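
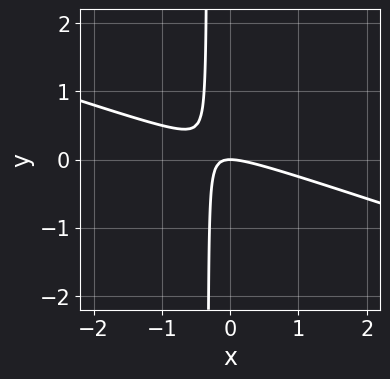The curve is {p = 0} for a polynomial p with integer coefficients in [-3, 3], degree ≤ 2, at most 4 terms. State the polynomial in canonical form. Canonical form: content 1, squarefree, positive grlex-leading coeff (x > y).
First, the degree is 2 — a generic line meets the curve in up to 2 points.
Then, reading off the gridlines: it meets the x-axis at x = 0 (among the integer gridlines); it crosses the y-axis at the gridline y = 0.
Finally, together with the visible shape, these determine p as stated.

x^2 + 3*x*y + y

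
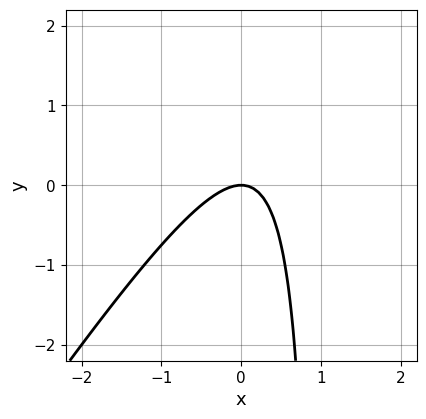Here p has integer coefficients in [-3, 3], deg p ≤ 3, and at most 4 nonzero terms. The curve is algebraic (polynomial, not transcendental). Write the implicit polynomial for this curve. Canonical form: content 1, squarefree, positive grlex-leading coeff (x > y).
(a) deg p = 2.
(b) Observable constraints: one y-axis crossing is at y = 0; it meets the x-axis at x = 0 (among the integer gridlines).
(c) Together with the visible shape, these determine p as stated.

3*x^2 - 2*x*y + 2*y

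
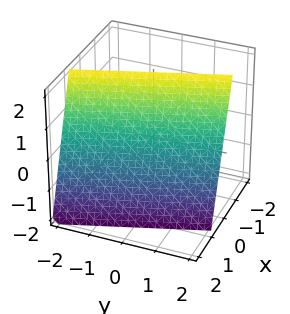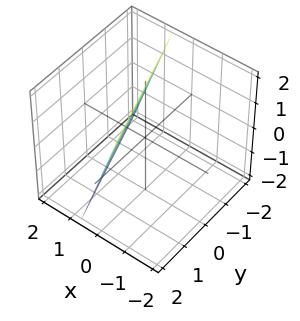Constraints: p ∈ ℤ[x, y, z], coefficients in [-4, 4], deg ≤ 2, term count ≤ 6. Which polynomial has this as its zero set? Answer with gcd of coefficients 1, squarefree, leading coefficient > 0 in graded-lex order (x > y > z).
The degree is 1 — every cross-section is a straight line — this is a plane.
Observable constraints: it meets the z-axis at z = 2 (among the integer gridlines); it crosses the y-axis at the gridline y = 2.
Matching integer coefficients to the picture gives p.

3*x + y + z - 2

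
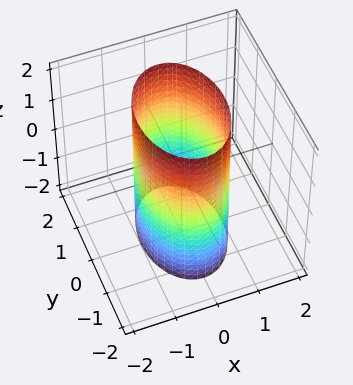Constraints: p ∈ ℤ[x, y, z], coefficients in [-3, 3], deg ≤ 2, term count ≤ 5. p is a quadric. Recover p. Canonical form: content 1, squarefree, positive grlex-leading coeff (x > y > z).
First, degree: a cylinder; a quadric, so deg p = 2.
Then, symmetries: it's symmetric under y → −y, forcing even powers of y; it's symmetric under x → −x, forcing even powers of x; it's symmetric under z → −z, forcing even powers of z.
Next, against the integer gridlines: among the integer gridlines, it crosses the x-axis at x ∈ {-1, 1}; it misses every integer gridline on the z-axis.
Finally, together with the visible shape, these determine p as stated.

2*x^2 + y^2 - 2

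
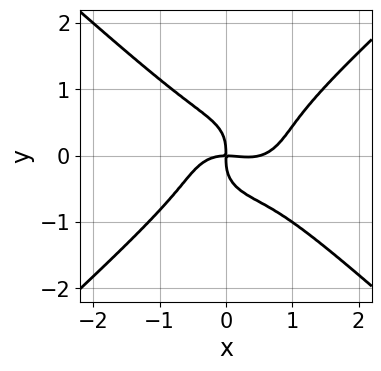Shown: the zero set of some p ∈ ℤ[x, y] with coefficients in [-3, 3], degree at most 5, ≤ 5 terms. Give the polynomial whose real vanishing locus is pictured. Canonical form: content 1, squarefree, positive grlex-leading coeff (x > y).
2*x^4 - 3*y^4 - x^3 - 2*x*y

1. Degree: the shape is more complex than any degree-3 curve, so deg p = 4.
2. Observable constraints: it meets the x-axis at x = 0 (among the integer gridlines); one y-axis crossing is at y = 0.
3. Assembling these constraints gives the stated polynomial.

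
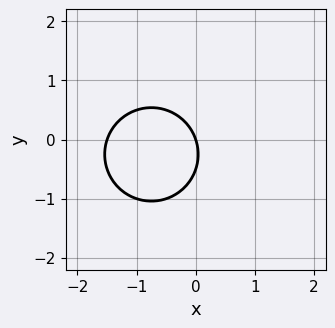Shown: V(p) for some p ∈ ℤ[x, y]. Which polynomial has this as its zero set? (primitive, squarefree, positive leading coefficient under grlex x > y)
2*x^2 + 2*y^2 + 3*x + y

1. The degree is 2 — no degree-1 curve has this shape.
2. Against the integer gridlines: it meets the x-axis at x = 0 (among the integer gridlines); one y-axis crossing is at y = 0.
3. The integer polynomial consistent with all of this is the stated p.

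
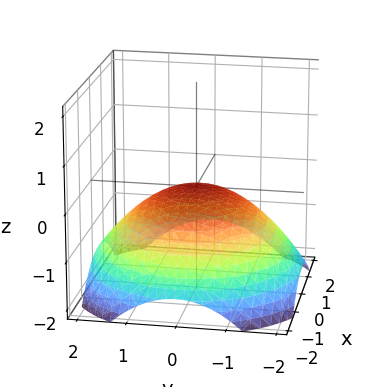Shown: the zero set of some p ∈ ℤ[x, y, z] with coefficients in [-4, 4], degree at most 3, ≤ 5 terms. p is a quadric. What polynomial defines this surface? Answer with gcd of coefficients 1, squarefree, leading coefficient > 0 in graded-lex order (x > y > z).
x^2 + y^2 + 3*z

1. The degree is 2 — a paraboloid; a quadric.
2. Symmetry: the surface is invariant under rotation about z: p = q(x² + y², z).
3. Reading off the gridlines: a circular section at z = -1 has radius between 1 and 2; it crosses the y-axis at the gridline y = 0.
4. Putting this together gives p.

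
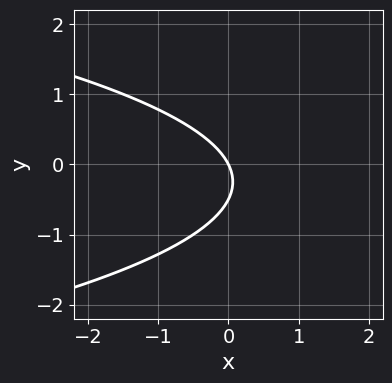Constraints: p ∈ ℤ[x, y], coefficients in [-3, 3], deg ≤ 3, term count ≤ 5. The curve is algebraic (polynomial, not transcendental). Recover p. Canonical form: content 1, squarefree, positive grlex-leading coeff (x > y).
2*y^2 + 2*x + y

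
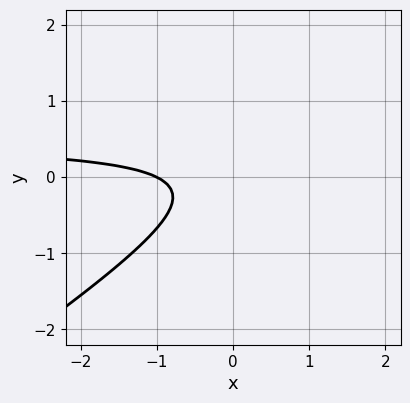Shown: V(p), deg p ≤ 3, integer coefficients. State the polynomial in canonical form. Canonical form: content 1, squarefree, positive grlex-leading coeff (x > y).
Degree: a generic line meets the curve in up to 2 points, so deg p = 2.
Checking where it meets the axes: no y-intercept at any integer in the box; one x-axis crossing is at x = -1.
Assembling these constraints gives the stated polynomial.

2*x*y - 3*y^2 - x - 1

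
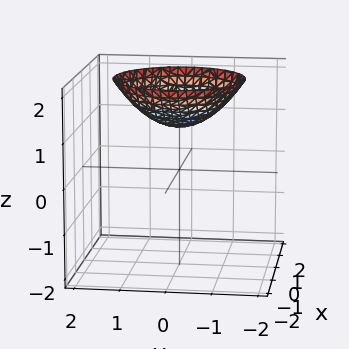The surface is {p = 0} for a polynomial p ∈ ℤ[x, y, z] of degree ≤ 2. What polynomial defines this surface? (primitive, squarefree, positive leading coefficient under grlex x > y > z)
(a) deg p = 2.
(b) Symmetry: the z-axis is an axis of rotation, so x and y enter only as x² + y².
(c) Reading off the gridlines: the surface avoids every integer x-axis point in the box; it meets the z-axis at z = 1 (among the integer gridlines); no y-intercept at any integer in the box; a circular section at z = 2 has radius between 1 and 2.
(d) Fitting integer coefficients to these (and the overall shape) gives p.

x^2 + y^2 - 2*z + 2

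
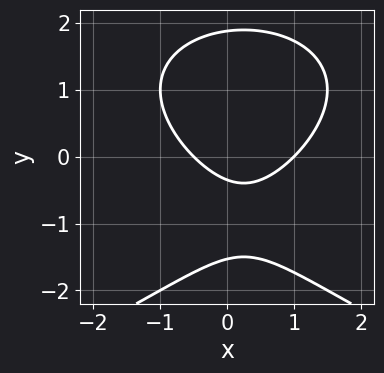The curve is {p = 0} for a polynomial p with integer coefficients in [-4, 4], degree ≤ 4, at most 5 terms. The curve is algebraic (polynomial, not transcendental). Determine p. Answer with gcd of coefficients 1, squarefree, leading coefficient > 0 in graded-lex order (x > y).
y^3 + 2*x^2 - x - 3*y - 1

(a) deg p = 3.
(b) Observable constraints: one x-axis crossing is at x = 1.
(c) Matching integer coefficients to the picture gives p.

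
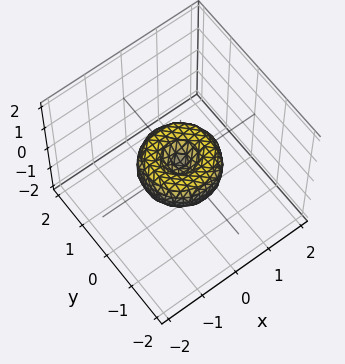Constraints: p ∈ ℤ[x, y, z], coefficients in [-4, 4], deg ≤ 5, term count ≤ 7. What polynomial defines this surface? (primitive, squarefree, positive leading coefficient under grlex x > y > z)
x^4 + 2*x^2*y^2 + y^4 - x^2 - y^2 + z^2

First, degree: the shape is more complex than any degree-3 surface, so deg p = 4.
Then, symmetry: the z-axis is an axis of rotation, so x and y enter only as x² + y².
Then, reading off the gridlines: among the integer gridlines, it crosses the x-axis at x ∈ {-1, 0, 1}; a circular section at z = 0 has radius exactly 1; the y-axis gridline crossings are at y ∈ {-1, 0, 1}.
Finally, matching integer coefficients to the picture gives p.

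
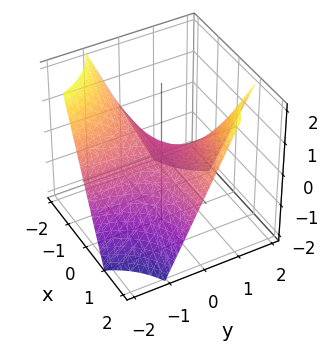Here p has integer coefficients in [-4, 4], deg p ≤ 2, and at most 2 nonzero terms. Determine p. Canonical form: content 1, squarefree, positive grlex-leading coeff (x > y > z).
(a) The degree is 2 — a saddle surface; a quadric.
(b) From the axis intercepts and sections: one z-axis crossing is at z = 0; the visible y-axis segment lies entirely on the surface.
(c) Putting this together gives p. Check: (-1, 0, 0) on the x-axis lies on the surface, and p(-1, 0, 0) = 0. ✓

x*y - z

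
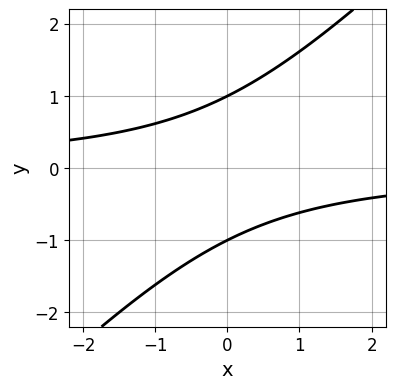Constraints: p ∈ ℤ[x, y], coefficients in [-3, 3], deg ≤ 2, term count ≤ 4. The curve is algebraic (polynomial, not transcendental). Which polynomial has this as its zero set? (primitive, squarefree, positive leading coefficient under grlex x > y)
x*y - y^2 + 1

1. deg p = 2.
2. From the visible intercepts: the y-axis gridline crossings are at y ∈ {-1, 1}; it misses every integer gridline on the x-axis.
3. Putting this together gives p.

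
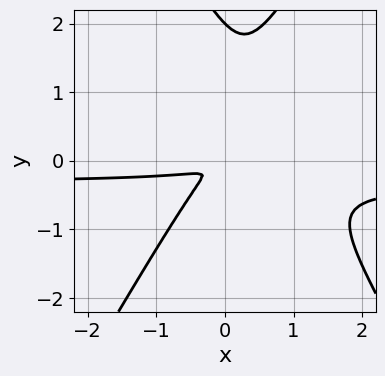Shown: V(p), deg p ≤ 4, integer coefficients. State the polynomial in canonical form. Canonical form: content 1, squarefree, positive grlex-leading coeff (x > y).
(a) Degree: no degree-2 curve has this shape, so deg p = 3.
(b) Observable constraints: it meets the y-axis at y = 2 (among the integer gridlines).
(c) Solving for integer coefficients yields p as stated.

3*x^2*y - y^3 + x^2 - 2*x*y + 2*y^2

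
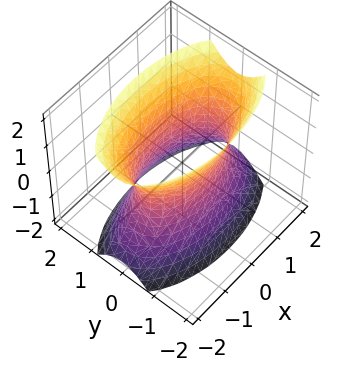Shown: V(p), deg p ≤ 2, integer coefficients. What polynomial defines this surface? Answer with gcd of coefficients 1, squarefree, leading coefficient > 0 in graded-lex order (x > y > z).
x^2 + 3*y^2 - z^2 - 2

1. deg p = 2. An hourglass — one-sheet hyperboloid; a quadric.
2. Symmetries: it's symmetric under x → −x, forcing even powers of x; it's symmetric under y → −y, forcing even powers of y; it's symmetric under z → −z, forcing even powers of z.
3. Against the integer gridlines: the surface avoids every integer z-axis point in the box.
4. Assembling these constraints gives the stated polynomial.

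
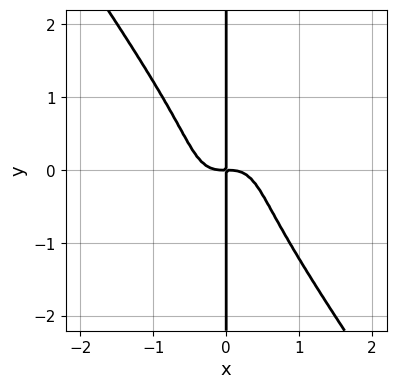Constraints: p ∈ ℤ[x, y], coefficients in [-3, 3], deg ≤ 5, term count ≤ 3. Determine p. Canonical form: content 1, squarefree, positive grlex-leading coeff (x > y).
3*x^4 + x*y^3 + x*y

(a) deg p = 4.
(b) Reading off the gridlines: every point of the y-axis in the box is on the curve.
(c) Fitting integer coefficients to these (and the overall shape) gives p.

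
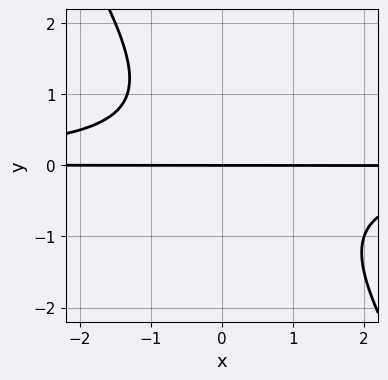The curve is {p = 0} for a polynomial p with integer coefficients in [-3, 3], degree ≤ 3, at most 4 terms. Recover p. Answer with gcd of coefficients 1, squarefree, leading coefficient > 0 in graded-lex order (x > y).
1. The degree is 3 — a generic line meets the curve in up to 3 points.
2. Against the integer gridlines: the visible x-axis segment lies entirely on the curve; it crosses the y-axis at the gridline y = 0.
3. The integer polynomial consistent with all of this is the stated p.

3*x*y^2 + 2*y^3 - y^2 + 3*y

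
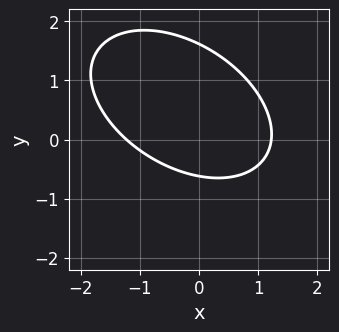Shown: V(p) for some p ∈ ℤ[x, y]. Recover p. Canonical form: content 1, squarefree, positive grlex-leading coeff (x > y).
2*x^2 + 2*x*y + 3*y^2 - 3*y - 3

The degree is 2 — a generic line meets the curve in up to 2 points.
The integer polynomial consistent with all of this is the stated p.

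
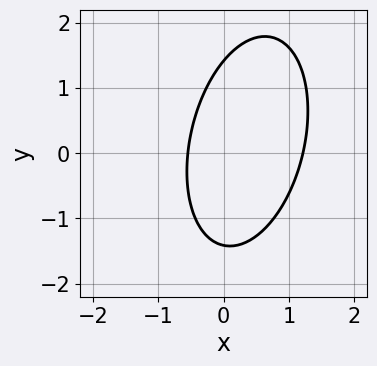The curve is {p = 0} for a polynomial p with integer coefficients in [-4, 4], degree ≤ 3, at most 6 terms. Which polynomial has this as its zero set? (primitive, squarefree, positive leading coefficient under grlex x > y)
First, degree: a generic line meets the curve in up to 2 points, so deg p = 2.
Finally, putting this together gives p.

3*x^2 - x*y + y^2 - 2*x - 2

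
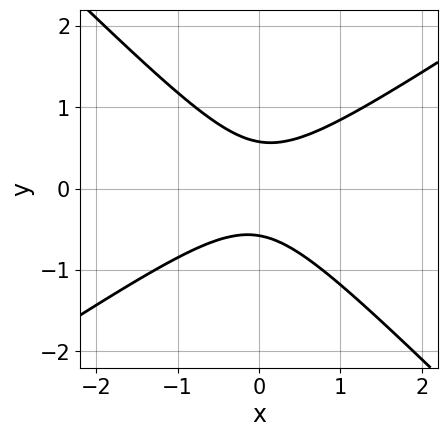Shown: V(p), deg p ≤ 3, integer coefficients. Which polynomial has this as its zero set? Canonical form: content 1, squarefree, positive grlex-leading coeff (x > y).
Degree: the shape is more complex than any degree-1 curve, so deg p = 2.
Checking where it meets the axes: the curve avoids every integer x-axis point in the box.
Together with the visible shape, these determine p as stated.

2*x^2 - x*y - 3*y^2 + 1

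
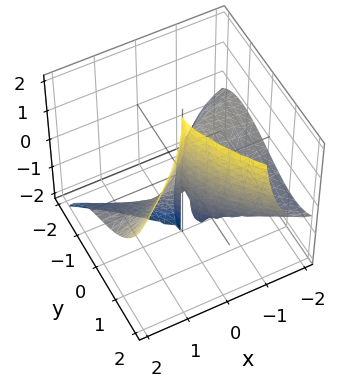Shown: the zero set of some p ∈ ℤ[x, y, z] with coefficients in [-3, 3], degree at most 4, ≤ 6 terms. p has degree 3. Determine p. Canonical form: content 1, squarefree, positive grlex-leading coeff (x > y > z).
Degree: a generic line meets the surface in up to 3 points, so deg p = 3.
Reading off the gridlines: the visible z-axis segment lies entirely on the surface; it crosses the y-axis at the gridline y = 0; it crosses the x-axis at the gridline x = 0.
Matching integer coefficients to the picture gives p.

2*x^2*z - y^3 + x^2 - 2*x*y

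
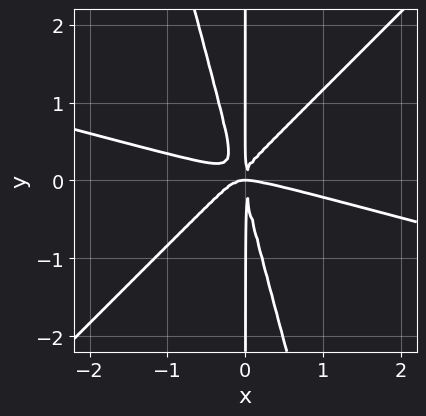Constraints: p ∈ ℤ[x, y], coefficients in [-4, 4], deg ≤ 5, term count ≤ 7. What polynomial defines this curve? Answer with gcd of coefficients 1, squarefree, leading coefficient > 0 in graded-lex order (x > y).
x^4 + 3*x^3*y - 3*x^2*y^2 - x*y^3 + x^2*y

deg p = 4. The shape is more complex than any degree-3 curve.
Observable constraints: every point of the y-axis in the box is on the curve.
Assembling these constraints gives the stated polynomial.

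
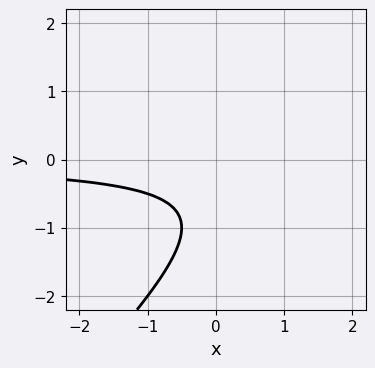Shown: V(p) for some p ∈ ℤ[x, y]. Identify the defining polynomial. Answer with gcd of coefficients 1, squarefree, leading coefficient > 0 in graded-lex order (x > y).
2*x*y - 2*y^2 - 3*y - 2

1. deg p = 2. The shape is more complex than any degree-1 curve.
2. Reading off the gridlines: it misses every integer gridline on the x-axis; no y-intercept at any integer in the box.
3. Putting this together gives p.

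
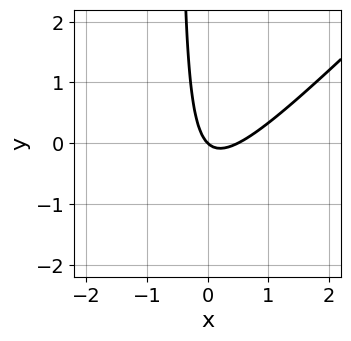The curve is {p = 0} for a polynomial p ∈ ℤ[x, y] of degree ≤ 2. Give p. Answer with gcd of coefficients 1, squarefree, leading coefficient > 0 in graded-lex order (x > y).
2*x^2 - 2*x*y - x - y

First, the degree is 2 — a generic line meets the curve in up to 2 points.
Next, against the integer gridlines: it meets the y-axis at y = 0 (among the integer gridlines); one x-axis crossing is at x = 0.
Finally, putting this together gives p.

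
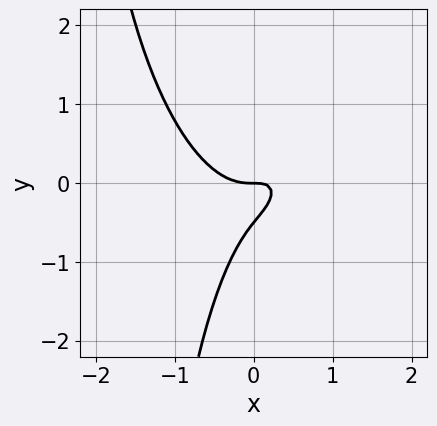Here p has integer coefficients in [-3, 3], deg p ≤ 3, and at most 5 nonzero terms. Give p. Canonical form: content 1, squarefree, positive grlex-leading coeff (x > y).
1. Degree: no degree-2 curve has this shape, so deg p = 3.
2. From the axis intercepts and sections: it meets the x-axis at x = 0 (among the integer gridlines); one y-axis crossing is at y = 0.
3. Fitting integer coefficients to these (and the overall shape) gives p.

3*x^3 + x*y^2 - 2*x*y + 2*y^2 + y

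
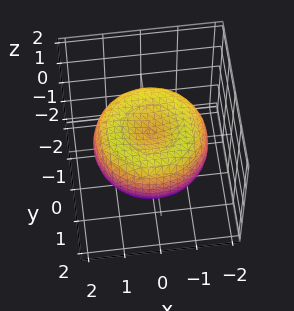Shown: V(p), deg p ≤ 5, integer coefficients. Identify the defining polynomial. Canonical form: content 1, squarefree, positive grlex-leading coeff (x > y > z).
x^4 + 2*x^2*y^2 + y^4 - 2*x^2 - 2*y^2 + 3*z^2 - 1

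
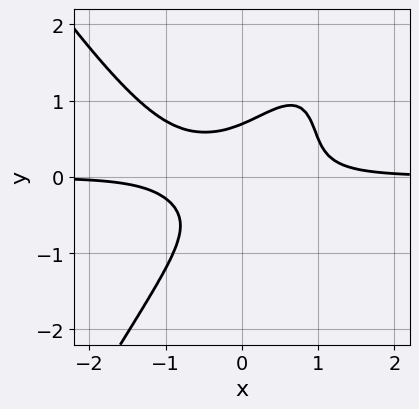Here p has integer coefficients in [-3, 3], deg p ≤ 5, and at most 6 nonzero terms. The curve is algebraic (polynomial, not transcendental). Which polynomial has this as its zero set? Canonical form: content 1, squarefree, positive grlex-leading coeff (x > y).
3*x^3*y - x*y^3 - 3*x*y^2 + 3*y^3 - 1

1. The degree is 4 — the shape is more complex than any degree-3 curve.
2. Checking where it meets the axes: the curve avoids every integer x-axis point in the box.
3. These observations pin down the coefficients.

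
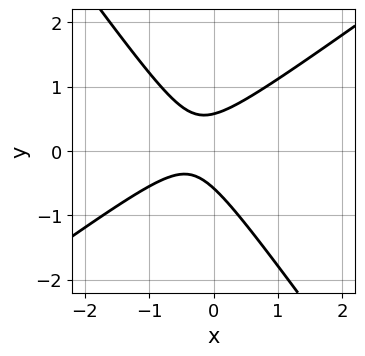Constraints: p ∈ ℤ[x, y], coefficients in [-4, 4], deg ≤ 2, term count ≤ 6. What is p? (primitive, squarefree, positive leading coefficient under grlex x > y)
First, the degree is 2 — no degree-1 curve has this shape.
Next, checking where it meets the axes: it misses every integer gridline on the x-axis.
Finally, together with the visible shape, these determine p as stated.

3*x^2 - 2*x*y - 3*y^2 + 2*x + 1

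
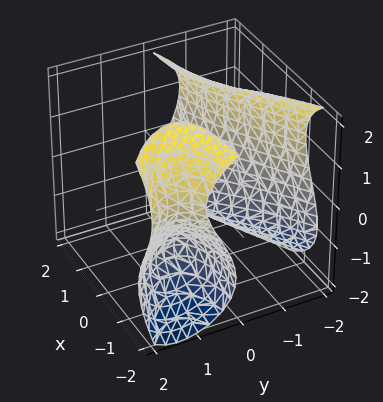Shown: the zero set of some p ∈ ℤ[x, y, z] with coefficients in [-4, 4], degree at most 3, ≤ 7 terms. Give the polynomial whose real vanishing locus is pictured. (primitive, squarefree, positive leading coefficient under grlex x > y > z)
I count 2 distinct pieces. Treating them together as one polynomial.
deg p = 3. No degree-2 surface has this shape.
From the axis intercepts and sections: no x-intercept at any integer in the box; the surface avoids every integer z-axis point in the box.
These observations pin down the coefficients.

y^3 - z^3 + 3*x*y + 3*z + 3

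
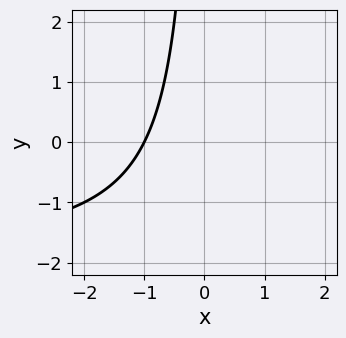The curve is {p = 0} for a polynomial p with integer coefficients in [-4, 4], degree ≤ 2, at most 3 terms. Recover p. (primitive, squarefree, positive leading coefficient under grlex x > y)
x*y + 2*x + 2

First, deg p = 2.
Next, checking where it meets the axes: no y-intercept at any integer in the box; one x-axis crossing is at x = -1.
Finally, together with the visible shape, these determine p as stated.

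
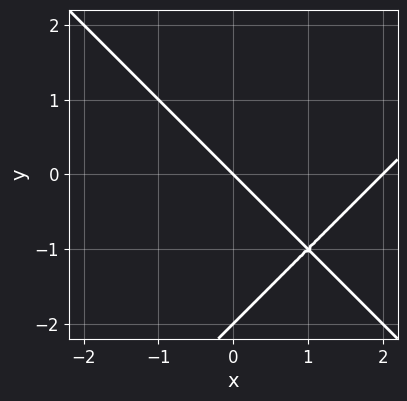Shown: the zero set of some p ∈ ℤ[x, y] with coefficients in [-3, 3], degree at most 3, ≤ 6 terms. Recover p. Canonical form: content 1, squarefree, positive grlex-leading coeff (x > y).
1. deg p = 2. A generic line meets the curve in up to 2 points.
2. Observable constraints: among the integer gridlines, it crosses the x-axis at x ∈ {0, 2}; the y-axis gridline crossings are at y ∈ {-2, 0}.
3. Matching integer coefficients to the picture gives p.

x^2 - y^2 - 2*x - 2*y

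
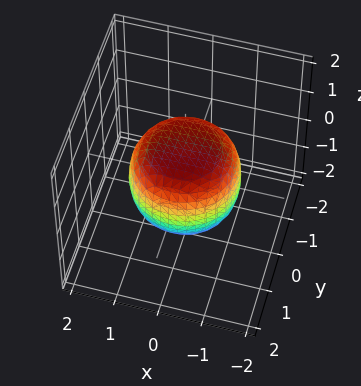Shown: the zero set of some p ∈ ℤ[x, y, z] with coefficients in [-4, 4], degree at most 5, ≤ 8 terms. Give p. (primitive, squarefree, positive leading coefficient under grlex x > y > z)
The degree is 4 — no degree-3 surface has this shape.
Symmetry: the surface is invariant under rotation about z: p = q(x² + y², z).
Reading off the gridlines: among the integer gridlines, it crosses the z-axis at z ∈ {-1, 1}; a circular section at z = -1 has radius between 0 and 1.
Together with the visible shape, these determine p as stated.

2*x^4 + 4*x^2*y^2 + 2*y^4 - x^2 - y^2 + 3*z^2 - 3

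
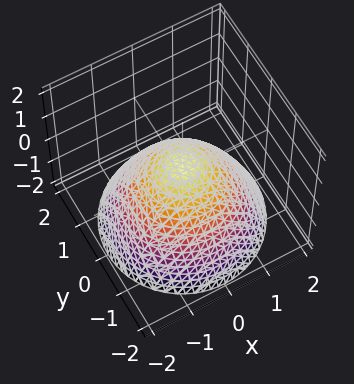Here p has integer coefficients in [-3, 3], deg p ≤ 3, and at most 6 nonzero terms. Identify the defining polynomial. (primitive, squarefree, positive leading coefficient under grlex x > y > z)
2*x^2 + 2*y^2 + 3*z - 1

deg p = 2.
By symmetry, the surface is invariant under rotation about z: p = q(x² + y², z).
Reading off the gridlines: a circular section at z = -1 has radius between 1 and 2.
Matching integer coefficients to the picture gives p.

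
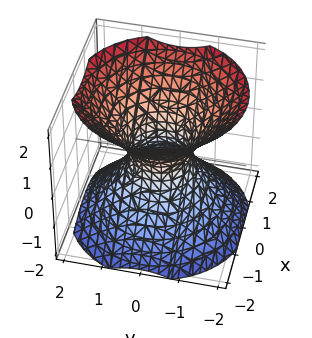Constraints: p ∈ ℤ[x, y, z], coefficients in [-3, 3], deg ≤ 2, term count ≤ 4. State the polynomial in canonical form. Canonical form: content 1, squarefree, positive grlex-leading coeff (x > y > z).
1. The degree is 2 — an hourglass — one-sheet hyperboloid; a quadric.
2. Symmetries: it's symmetric under z → −z, forcing even powers of z; the surface is invariant under rotation about z: p = q(x² + y², z).
3. From the visible intercepts: a circular section at z = 1 has radius between 1 and 2; it misses every integer gridline on the z-axis.
4. Putting this together gives p.

3*x^2 + 3*y^2 - 3*z^2 - 2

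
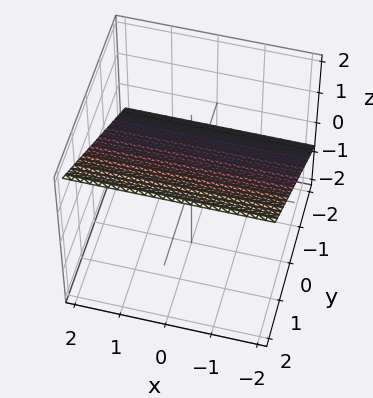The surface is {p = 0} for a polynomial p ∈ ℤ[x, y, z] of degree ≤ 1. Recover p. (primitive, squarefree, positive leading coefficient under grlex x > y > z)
2*y - 3*z + 2

(a) deg p = 1.
(b) Observable constraints: it meets the y-axis at y = -1 (among the integer gridlines); the surface avoids every integer x-axis point in the box.
(c) Assembling these constraints gives the stated polynomial.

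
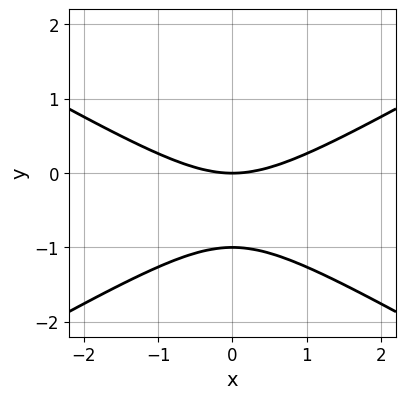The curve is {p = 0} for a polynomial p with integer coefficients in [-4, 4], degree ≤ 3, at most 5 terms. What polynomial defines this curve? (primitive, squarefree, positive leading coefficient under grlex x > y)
x^2 - 3*y^2 - 3*y

(a) Degree: no degree-1 curve has this shape, so deg p = 2.
(b) Symmetries: the x ↦ −x reflection is a symmetry, so x appears only in even powers.
(c) Checking where it meets the axes: it crosses the x-axis at the gridline x = 0; among the integer gridlines, it crosses the y-axis at y ∈ {-1, 0}.
(d) These observations pin down the coefficients.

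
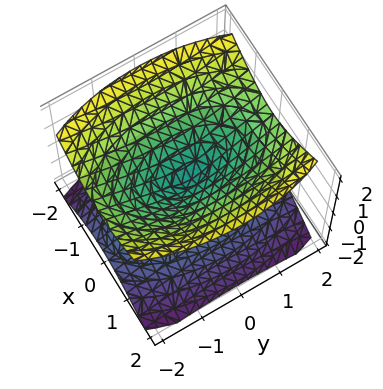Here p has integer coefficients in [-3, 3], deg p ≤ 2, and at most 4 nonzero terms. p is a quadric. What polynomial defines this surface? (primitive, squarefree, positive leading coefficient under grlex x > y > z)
3*x^2 + y^2 - 3*z^2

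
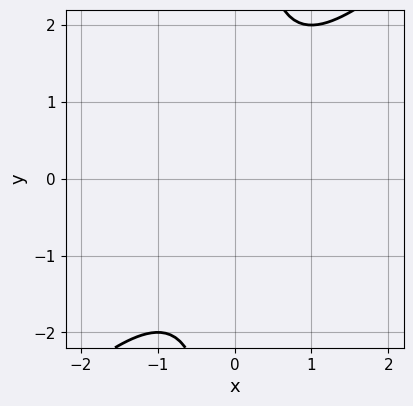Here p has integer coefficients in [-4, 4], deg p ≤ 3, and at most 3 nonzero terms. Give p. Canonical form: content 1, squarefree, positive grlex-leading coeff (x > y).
(a) The degree is 2 — no degree-1 curve has this shape.
(b) Against the integer gridlines: no x-intercept at any integer in the box; the curve avoids every integer y-axis point in the box.
(c) Together with the visible shape, these determine p as stated.

x^2 - x*y + 1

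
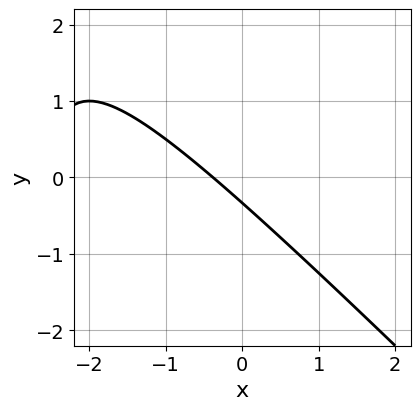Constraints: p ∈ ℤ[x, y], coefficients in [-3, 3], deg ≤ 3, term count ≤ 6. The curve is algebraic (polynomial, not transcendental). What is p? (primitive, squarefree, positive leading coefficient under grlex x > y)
x^2 + x*y + 3*x + 3*y + 1

1. The degree is 2 — the shape is more complex than any degree-1 curve.
2. Solving for integer coefficients yields p as stated.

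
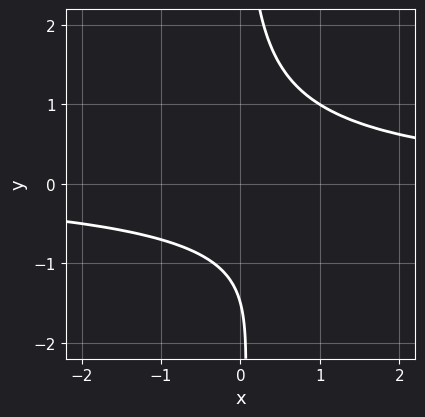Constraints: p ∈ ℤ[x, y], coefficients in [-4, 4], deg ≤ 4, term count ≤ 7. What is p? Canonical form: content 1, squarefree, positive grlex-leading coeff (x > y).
2*x*y^3 + x*y^2 + 2*x*y - 2*y - 3

1. Degree: the shape is more complex than any degree-3 curve, so deg p = 4.
2. From the axis intercepts and sections: no x-intercept at any integer in the box.
3. Together with the visible shape, these determine p as stated.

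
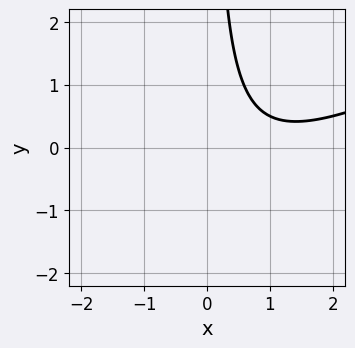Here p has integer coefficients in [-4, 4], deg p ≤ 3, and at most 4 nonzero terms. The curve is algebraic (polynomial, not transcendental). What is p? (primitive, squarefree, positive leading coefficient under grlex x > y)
First, degree: no degree-1 curve has this shape, so deg p = 2.
Then, from the visible intercepts: no x-intercept at any integer in the box; no y-intercept at any integer in the box.
Finally, assembling these constraints gives the stated polynomial.

x^2 - 2*x*y - 2*x + 2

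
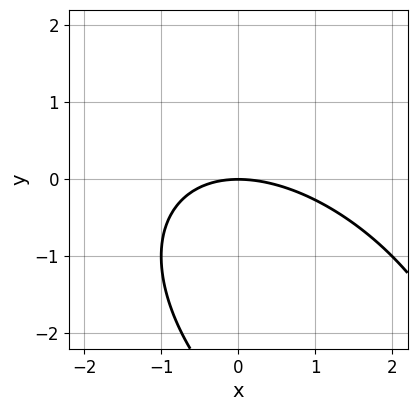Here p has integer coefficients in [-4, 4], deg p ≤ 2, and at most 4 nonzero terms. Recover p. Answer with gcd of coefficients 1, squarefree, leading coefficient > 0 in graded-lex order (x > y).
1. Degree: a generic line meets the curve in up to 2 points, so deg p = 2.
2. Against the integer gridlines: it meets the y-axis at y = 0 (among the integer gridlines); it crosses the x-axis at the gridline x = 0.
3. Together with the visible shape, these determine p as stated.

x^2 + x*y + y^2 + 3*y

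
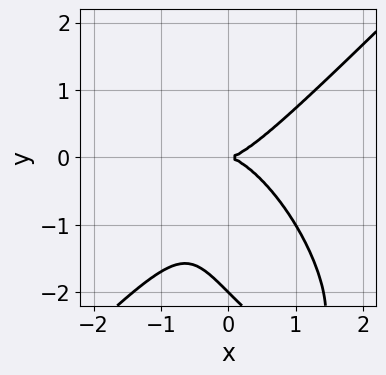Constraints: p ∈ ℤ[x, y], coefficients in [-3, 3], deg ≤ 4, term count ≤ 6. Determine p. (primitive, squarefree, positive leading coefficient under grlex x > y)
2*x^3 - x*y^2 - y^3 - 2*y^2

1. Degree: the shape is more complex than any degree-2 curve, so deg p = 3.
2. Observable constraints: among the integer gridlines, it crosses the y-axis at y ∈ {-2, 0}; it crosses the x-axis at the gridline x = 0.
3. Assembling these constraints gives the stated polynomial.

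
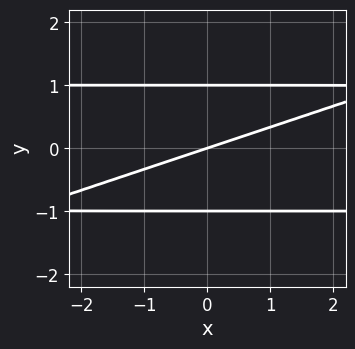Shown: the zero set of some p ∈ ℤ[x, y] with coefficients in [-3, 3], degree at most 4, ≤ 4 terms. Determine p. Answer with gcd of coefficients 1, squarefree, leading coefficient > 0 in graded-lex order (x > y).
(a) deg p = 3.
(b) Against the integer gridlines: it meets the x-axis at x = 0 (among the integer gridlines); the y-axis gridline crossings are at y ∈ {-1, 0, 1}.
(c) Putting this together gives p.

x*y^2 - 3*y^3 - x + 3*y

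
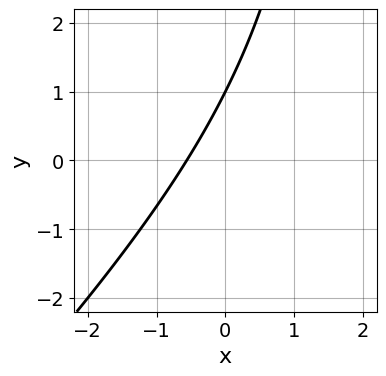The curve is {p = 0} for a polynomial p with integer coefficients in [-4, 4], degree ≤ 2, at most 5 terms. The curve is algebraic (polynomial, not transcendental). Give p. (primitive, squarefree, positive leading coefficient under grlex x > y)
x^2 - x*y - 3*x + 2*y - 2

First, degree: a generic line meets the curve in up to 2 points, so deg p = 2.
Next, against the integer gridlines: it crosses the y-axis at the gridline y = 1.
Finally, together with the visible shape, these determine p as stated.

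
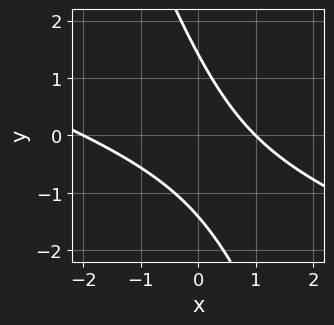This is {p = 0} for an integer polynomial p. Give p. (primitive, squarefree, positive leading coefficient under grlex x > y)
x^2 + 3*x*y + y^2 + x - 2

The degree is 2 — a generic line meets the curve in up to 2 points.
Reading off the gridlines: among the integer gridlines, it crosses the x-axis at x ∈ {-2, 1}.
Fitting integer coefficients to these (and the overall shape) gives p.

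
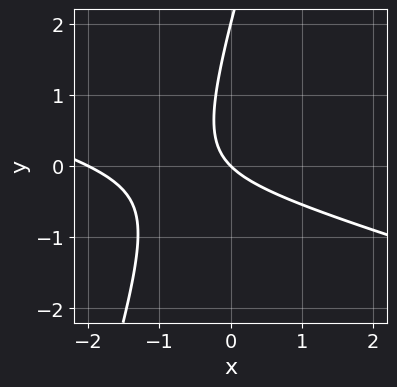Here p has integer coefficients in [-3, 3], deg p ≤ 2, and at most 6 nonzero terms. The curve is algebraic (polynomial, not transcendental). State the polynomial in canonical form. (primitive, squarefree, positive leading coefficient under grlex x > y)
The degree is 2 — a generic line meets the curve in up to 2 points.
From the axis intercepts and sections: among the integer gridlines, it crosses the x-axis at x ∈ {-2, 0}; the y-axis gridline crossings are at y ∈ {0, 2}.
Assembling these constraints gives the stated polynomial.

x^2 + 3*x*y - y^2 + 2*x + 2*y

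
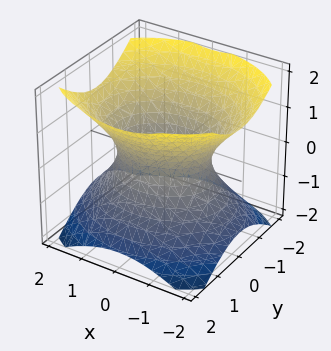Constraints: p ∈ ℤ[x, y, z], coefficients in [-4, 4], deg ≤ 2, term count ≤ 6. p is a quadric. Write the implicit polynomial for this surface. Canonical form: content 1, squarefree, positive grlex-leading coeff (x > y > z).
2*x^2 + 3*y^2 - 3*z^2 - 3

First, degree: an hourglass — one-sheet hyperboloid; a quadric, so deg p = 2.
Next, symmetries: it's symmetric under y → −y, forcing even powers of y; the x ↦ −x reflection is a symmetry, so x appears only in even powers; mirror symmetry z ↦ −z ⇒ only even powers of z.
Then, observable constraints: the y-axis gridline crossings are at y ∈ {-1, 1}; no z-intercept at any integer in the box.
Finally, these observations pin down the coefficients.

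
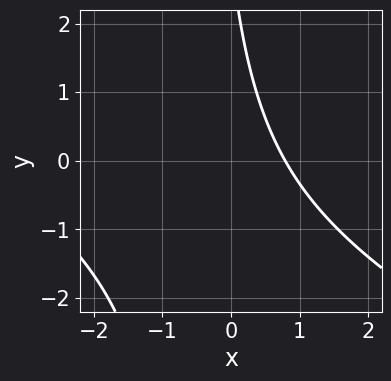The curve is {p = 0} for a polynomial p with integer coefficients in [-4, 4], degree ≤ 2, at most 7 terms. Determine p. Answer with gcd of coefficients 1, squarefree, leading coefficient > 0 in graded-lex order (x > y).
x^2 + 2*x*y + 3*x + y - 3

The degree is 2 — the shape is more complex than any degree-1 curve.
From the visible intercepts: the curve avoids every integer y-axis point in the box.
Matching integer coefficients to the picture gives p.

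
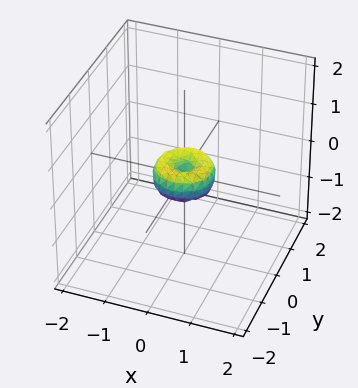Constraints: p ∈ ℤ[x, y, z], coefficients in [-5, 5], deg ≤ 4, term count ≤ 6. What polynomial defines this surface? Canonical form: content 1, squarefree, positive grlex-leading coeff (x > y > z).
1. The degree is 4 — a generic line meets the surface in up to 4 points.
2. Symmetry: every cross-section ⟂ z is a circle, so x, y appear only via x² + y².
3. From the axis intercepts and sections: one y-axis crossing is at y = 0; a circular section at z = 0 has radius between 0 and 1; it crosses the x-axis at the gridline x = 0.
4. Putting this together gives p.

2*x^4 + 4*x^2*y^2 + 2*y^4 - x^2 - y^2 + z^2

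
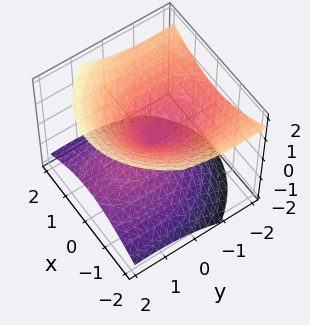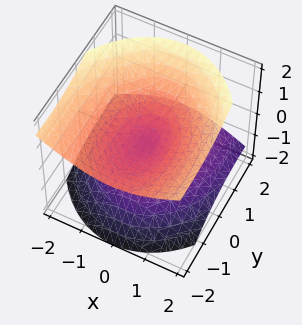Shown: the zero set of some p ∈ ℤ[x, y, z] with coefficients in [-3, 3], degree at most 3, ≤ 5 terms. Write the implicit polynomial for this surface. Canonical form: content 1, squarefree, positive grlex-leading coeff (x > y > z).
The picture has 2 separate pieces. They look like related sheets of one shape, so recover p as a whole.
deg p = 2. The shape is more complex than any degree-1 surface.
Reading off the gridlines: it meets the y-axis at y = 0 (among the integer gridlines); it meets the z-axis at z = 0 (among the integer gridlines).
Assembling these constraints gives the stated polynomial.

2*x^2 + y^2 + 2*y*z - 3*z^2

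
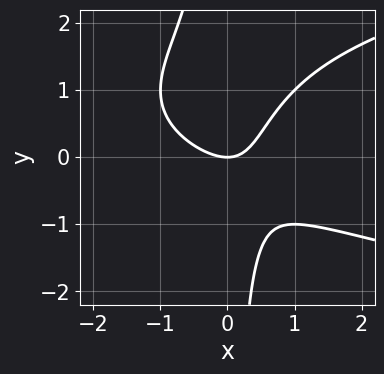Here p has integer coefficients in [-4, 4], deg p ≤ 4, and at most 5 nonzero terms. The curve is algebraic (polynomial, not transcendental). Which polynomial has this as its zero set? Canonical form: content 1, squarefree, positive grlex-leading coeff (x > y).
x*y^2 - x^2 - x*y + y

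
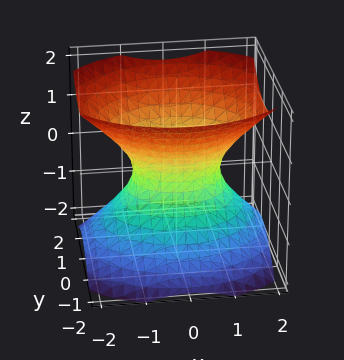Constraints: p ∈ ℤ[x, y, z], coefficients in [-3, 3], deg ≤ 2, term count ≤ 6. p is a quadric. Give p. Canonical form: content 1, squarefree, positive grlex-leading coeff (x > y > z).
2*x^2 + 3*y^2 - 3*z^2 - 2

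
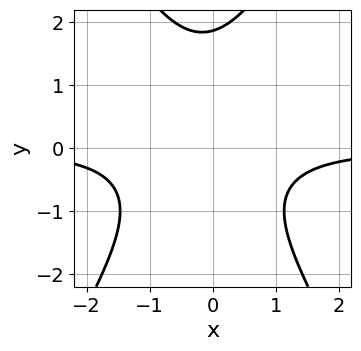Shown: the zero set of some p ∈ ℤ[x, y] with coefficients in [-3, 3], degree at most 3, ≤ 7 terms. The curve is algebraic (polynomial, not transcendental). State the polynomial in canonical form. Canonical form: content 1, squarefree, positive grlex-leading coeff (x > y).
3*x^2*y - y^3 + x*y + y^2 + 3

First, deg p = 3.
Next, against the integer gridlines: it misses every integer gridline on the x-axis.
Finally, putting this together gives p.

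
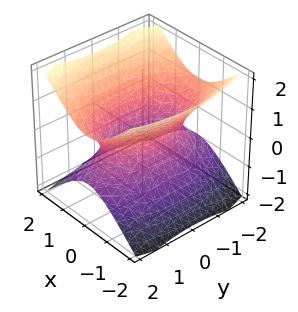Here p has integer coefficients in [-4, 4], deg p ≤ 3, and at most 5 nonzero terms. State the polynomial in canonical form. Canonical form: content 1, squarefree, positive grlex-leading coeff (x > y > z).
First, degree: one connected sheet with a waist; a quadric, so deg p = 2.
Then, symmetries: the z ↦ −z reflection is a symmetry, so z appears only in even powers; the y ↦ −y reflection is a symmetry, so y appears only in even powers; mirror symmetry x ↦ −x ⇒ only even powers of x.
Next, observable constraints: no z-intercept at any integer in the box.
Finally, the integer polynomial consistent with all of this is the stated p.

3*x^2 + y^2 - 3*z^2 - 2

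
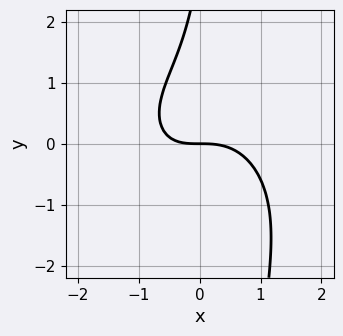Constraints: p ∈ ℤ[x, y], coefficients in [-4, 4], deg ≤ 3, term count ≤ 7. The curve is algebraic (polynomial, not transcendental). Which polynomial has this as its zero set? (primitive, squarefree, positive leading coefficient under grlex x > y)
(a) Degree: no degree-2 curve has this shape, so deg p = 3.
(b) Observable constraints: it crosses the x-axis at the gridline x = 0; one y-axis crossing is at y = 0.
(c) The integer polynomial consistent with all of this is the stated p.

2*x^3 + 2*x*y^2 + x*y - y^2 + 3*y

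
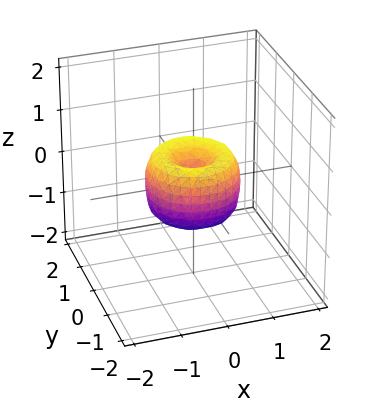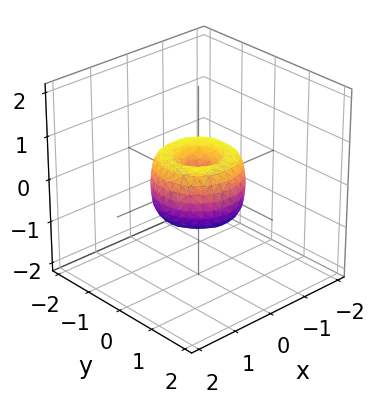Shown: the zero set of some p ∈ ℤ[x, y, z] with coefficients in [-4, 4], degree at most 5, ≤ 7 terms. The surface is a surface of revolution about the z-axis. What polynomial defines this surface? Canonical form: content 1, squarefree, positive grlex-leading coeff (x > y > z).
2*x^4 + 4*x^2*y^2 + 2*y^4 - 2*x^2 - 2*y^2 + z^2

(a) Degree: no degree-3 surface has this shape, so deg p = 4.
(b) Symmetries: the z-axis is an axis of rotation, so x and y enter only as x² + y².
(c) Reading off the gridlines: the x-axis gridline crossings are at x ∈ {-1, 0, 1}; it crosses the z-axis at the gridline z = 0.
(d) Putting this together gives p.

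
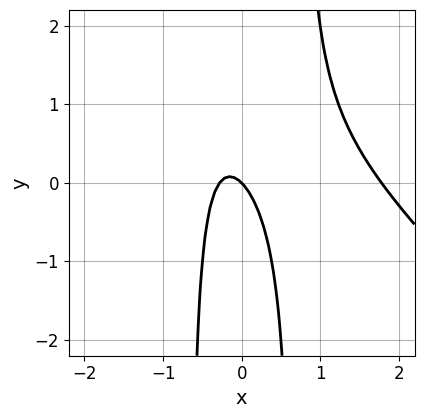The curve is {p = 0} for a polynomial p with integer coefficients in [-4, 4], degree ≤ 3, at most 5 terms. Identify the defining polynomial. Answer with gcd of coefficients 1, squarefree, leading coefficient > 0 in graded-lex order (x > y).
2*x^3 + 2*x^2*y - 3*x^2 - x - y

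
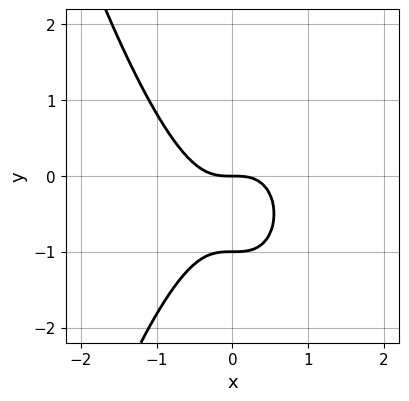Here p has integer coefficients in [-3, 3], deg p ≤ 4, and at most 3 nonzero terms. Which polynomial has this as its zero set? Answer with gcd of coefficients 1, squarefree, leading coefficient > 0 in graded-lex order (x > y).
3*x^3 + 2*y^2 + 2*y

Degree: the shape is more complex than any degree-2 curve, so deg p = 3.
From the axis intercepts and sections: among the integer gridlines, it crosses the y-axis at y ∈ {-1, 0}; it crosses the x-axis at the gridline x = 0.
The integer polynomial consistent with all of this is the stated p.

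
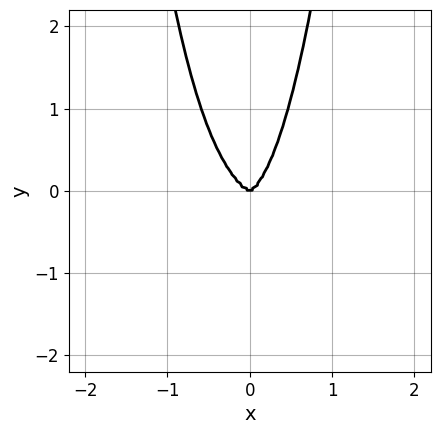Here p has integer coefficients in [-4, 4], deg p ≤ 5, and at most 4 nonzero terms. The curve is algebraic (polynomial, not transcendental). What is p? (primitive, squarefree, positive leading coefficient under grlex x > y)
3*x^4 + 2*x^3*y + 3*x^2*y^2 - y^3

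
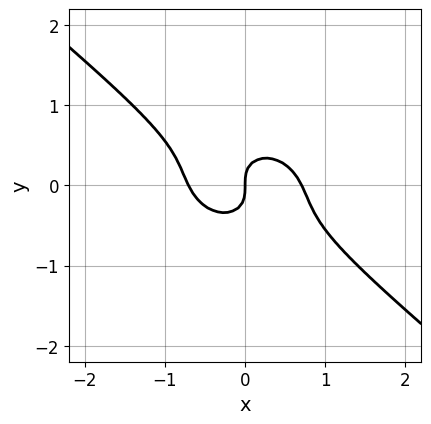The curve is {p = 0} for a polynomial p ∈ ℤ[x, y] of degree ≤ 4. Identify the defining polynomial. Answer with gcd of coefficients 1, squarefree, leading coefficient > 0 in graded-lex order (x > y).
(a) deg p = 3. A generic line meets the curve in up to 3 points.
(b) Against the integer gridlines: one y-axis crossing is at y = 0; it crosses the x-axis at the gridline x = 0.
(c) These observations pin down the coefficients.

2*x^3 + 2*x^2*y + 2*x*y^2 + 3*y^3 - x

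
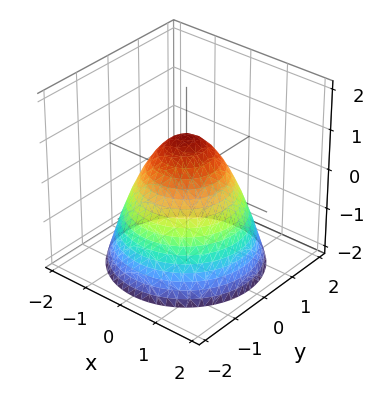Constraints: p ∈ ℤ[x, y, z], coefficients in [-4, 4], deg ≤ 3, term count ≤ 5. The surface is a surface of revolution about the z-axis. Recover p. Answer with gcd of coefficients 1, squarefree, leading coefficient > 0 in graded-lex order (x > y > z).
First, degree: no degree-1 surface has this shape, so deg p = 2.
Next, symmetries: rotational symmetry about the z-axis ⇒ p depends on x, y only through x² + y².
Then, from the visible intercepts: one z-axis crossing is at z = 1; a circular section at z = 0 has radius exactly 1.
Finally, solving for integer coefficients yields p as stated. Check: (0, -1, 0) on the y-axis lies on the surface, and p(0, -1, 0) = 0. ✓

x^2 + y^2 + z - 1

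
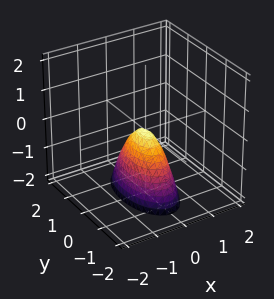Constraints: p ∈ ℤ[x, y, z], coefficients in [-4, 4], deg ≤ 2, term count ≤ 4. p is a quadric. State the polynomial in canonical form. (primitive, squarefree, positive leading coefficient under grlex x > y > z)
3*x^2 + y^2 + z

deg p = 2.
Symmetries: mirror symmetry x ↦ −x ⇒ only even powers of x; the y ↦ −y reflection is a symmetry, so y appears only in even powers.
Reading off the gridlines: one z-axis crossing is at z = 0; it meets the y-axis at y = 0 (among the integer gridlines).
Fitting integer coefficients to these (and the overall shape) gives p.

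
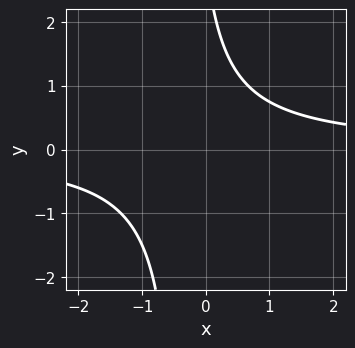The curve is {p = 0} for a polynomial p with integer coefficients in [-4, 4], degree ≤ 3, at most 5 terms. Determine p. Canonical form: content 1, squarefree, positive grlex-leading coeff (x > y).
3*x*y + y - 3

(a) Degree: the shape is more complex than any degree-1 curve, so deg p = 2.
(b) Checking where it meets the axes: no y-intercept at any integer in the box; the curve avoids every integer x-axis point in the box.
(c) These observations pin down the coefficients.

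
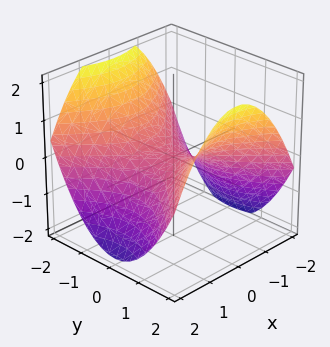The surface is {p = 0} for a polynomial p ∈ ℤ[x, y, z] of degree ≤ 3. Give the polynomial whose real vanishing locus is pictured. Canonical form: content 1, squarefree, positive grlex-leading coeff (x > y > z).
x^2 - y^2 + 2*z

(a) deg p = 2.
(b) Symmetries: the x ↦ −x reflection is a symmetry, so x appears only in even powers; it's symmetric under y → −y, forcing even powers of y.
(c) From the axis intercepts and sections: it crosses the y-axis at the gridline y = 0; one z-axis crossing is at z = 0; one x-axis crossing is at x = 0.
(d) The integer polynomial consistent with all of this is the stated p.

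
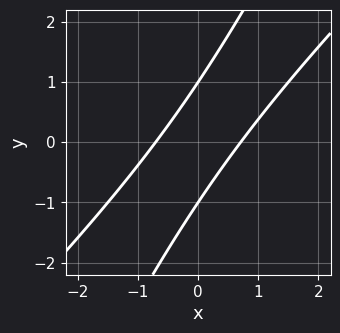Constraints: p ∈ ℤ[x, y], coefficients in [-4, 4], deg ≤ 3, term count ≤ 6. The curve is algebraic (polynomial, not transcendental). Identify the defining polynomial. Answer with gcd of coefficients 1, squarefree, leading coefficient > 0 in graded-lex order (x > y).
2*x^2 - 3*x*y + y^2 - 1

(a) Degree: the shape is more complex than any degree-1 curve, so deg p = 2.
(b) Reading off the gridlines: among the integer gridlines, it crosses the y-axis at y ∈ {-1, 1}.
(c) Putting this together gives p.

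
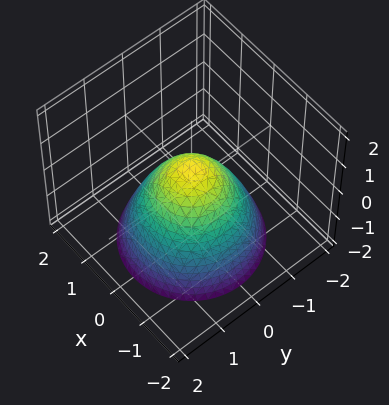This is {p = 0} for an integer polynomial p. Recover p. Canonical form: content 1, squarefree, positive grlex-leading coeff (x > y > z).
2*x^2 + 2*y^2 + 2*z - 1

1. The degree is 2 — a generic line meets the surface in up to 2 points.
2. Symmetries: rotational symmetry about the z-axis ⇒ p depends on x, y only through x² + y².
3. Observable constraints: a circular section at z = -2 has radius between 1 and 2.
4. Together with the visible shape, these determine p as stated.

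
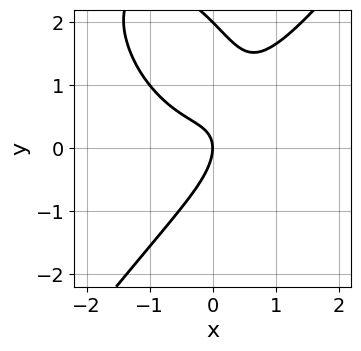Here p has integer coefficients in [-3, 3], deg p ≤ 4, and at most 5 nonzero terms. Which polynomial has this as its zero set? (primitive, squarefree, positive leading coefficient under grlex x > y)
Degree: no degree-2 curve has this shape, so deg p = 3.
Against the integer gridlines: it meets the x-axis at x = 0 (among the integer gridlines); the y-axis gridline crossings are at y ∈ {0, 2}.
Putting this together gives p.

2*x^3 - y^3 - 3*x*y + 2*y^2 + 2*x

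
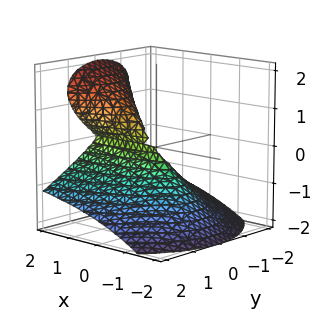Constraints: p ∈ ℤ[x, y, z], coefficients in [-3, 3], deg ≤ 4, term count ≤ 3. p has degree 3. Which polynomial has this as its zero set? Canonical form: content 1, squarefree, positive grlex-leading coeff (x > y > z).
(a) Degree: the shape is more complex than any degree-2 surface, so deg p = 3.
(b) From the visible intercepts: every point of the x-axis in the box is on the surface; one y-axis crossing is at y = 0; one z-axis crossing is at z = 0.
(c) Assembling these constraints gives the stated polynomial.

x*z^2 - z^3 - y^2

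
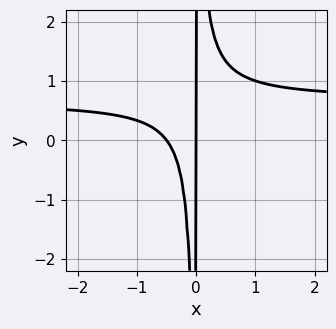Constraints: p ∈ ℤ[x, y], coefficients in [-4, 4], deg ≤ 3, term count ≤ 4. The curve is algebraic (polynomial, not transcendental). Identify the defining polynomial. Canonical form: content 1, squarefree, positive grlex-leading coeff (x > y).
First, the degree is 3 — the shape is more complex than any degree-2 curve.
Next, checking where it meets the axes: one x-axis crossing is at x = 0; every point of the y-axis in the box is on the curve.
Finally, these observations pin down the coefficients.

3*x^2*y - 2*x^2 - x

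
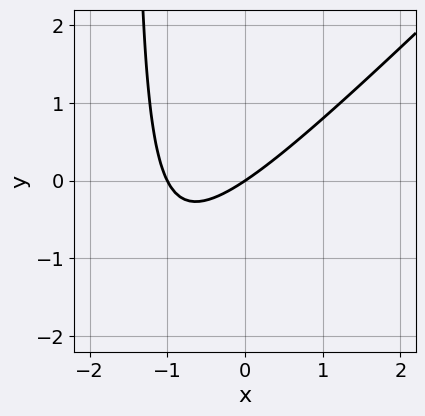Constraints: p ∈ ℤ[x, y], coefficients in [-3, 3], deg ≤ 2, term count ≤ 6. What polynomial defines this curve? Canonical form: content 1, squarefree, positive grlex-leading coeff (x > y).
2*x^2 - 2*x*y + 2*x - 3*y

First, degree: a generic line meets the curve in up to 2 points, so deg p = 2.
Next, from the axis intercepts and sections: among the integer gridlines, it crosses the x-axis at x ∈ {-1, 0}; it meets the y-axis at y = 0 (among the integer gridlines).
Finally, the integer polynomial consistent with all of this is the stated p.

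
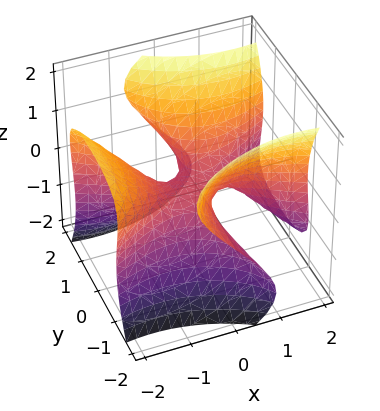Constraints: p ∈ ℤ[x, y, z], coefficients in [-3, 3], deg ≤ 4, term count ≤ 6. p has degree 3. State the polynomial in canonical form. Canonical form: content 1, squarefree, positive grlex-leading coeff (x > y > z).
x^3 - 3*x*y^2 - 3*y^2*z + 2*z^3 + 2*z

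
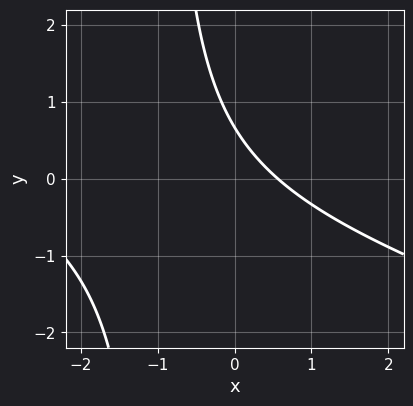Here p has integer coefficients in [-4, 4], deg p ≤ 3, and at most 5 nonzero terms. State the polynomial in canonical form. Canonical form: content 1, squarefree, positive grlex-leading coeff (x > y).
1. Degree: no degree-1 curve has this shape, so deg p = 2.
2. Matching integer coefficients to the picture gives p.

x^2 + 3*x*y + 3*x + 3*y - 2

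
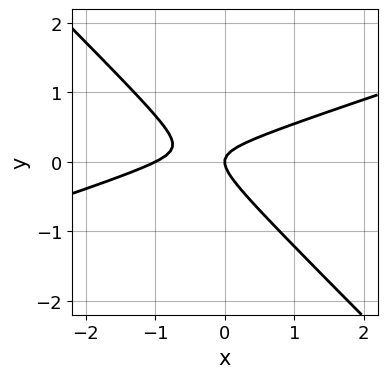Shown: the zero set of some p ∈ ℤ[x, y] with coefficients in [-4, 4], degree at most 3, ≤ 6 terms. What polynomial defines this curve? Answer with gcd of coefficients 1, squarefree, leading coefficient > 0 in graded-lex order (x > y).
x^2 - 2*x*y - 3*y^2 + x

First, the degree is 2 — a generic line meets the curve in up to 2 points.
Next, against the integer gridlines: the x-axis gridline crossings are at x ∈ {-1, 0}; it crosses the y-axis at the gridline y = 0.
Finally, putting this together gives p.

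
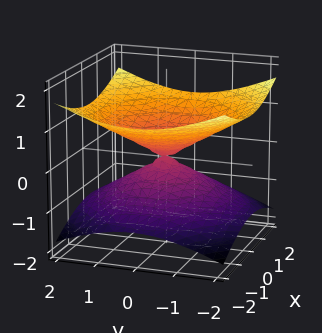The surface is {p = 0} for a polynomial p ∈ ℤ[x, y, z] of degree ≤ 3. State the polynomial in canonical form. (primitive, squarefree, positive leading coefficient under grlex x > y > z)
x^2 + y^2 - 3*z^2

(a) deg p = 2. Two nappes meeting at a single point; a quadric.
(b) Symmetries: the z ↦ −z reflection is a symmetry, so z appears only in even powers; every cross-section ⟂ z is a circle, so x, y appear only via x² + y².
(c) Reading off the gridlines: it meets the y-axis at y = 0 (among the integer gridlines); a circular section at z = 1 has radius between 1 and 2.
(d) These observations pin down the coefficients.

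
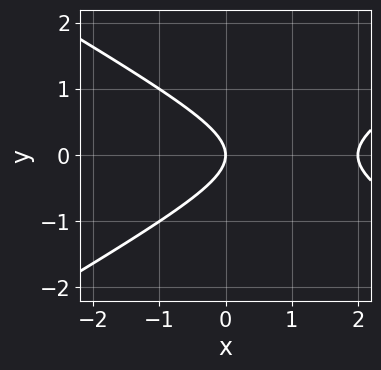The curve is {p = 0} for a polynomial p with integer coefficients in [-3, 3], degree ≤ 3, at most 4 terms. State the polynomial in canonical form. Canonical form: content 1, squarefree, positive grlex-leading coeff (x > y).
x^2 - 3*y^2 - 2*x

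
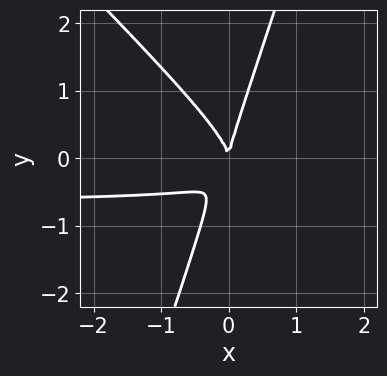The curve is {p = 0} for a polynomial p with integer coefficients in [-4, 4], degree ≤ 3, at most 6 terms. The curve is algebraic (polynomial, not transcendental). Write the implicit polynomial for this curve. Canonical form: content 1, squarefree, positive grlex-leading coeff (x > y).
(a) deg p = 3.
(b) Checking where it meets the axes: it crosses the x-axis at the gridline x = 0; one y-axis crossing is at y = 0.
(c) Together with the visible shape, these determine p as stated.

3*x^2*y + 2*x*y^2 - y^3 + 2*x^2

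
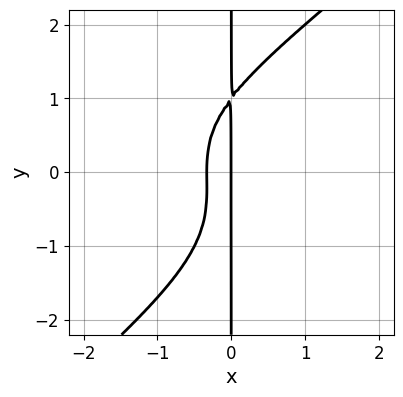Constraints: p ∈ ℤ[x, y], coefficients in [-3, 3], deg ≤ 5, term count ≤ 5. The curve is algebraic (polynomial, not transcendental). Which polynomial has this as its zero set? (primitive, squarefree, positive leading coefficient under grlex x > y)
First, degree: a generic line meets the curve in up to 4 points, so deg p = 4.
Next, from the visible intercepts: the visible y-axis segment lies entirely on the curve; it crosses the x-axis at the gridline x = 0.
Finally, solving for integer coefficients yields p as stated.

x^2*y^2 - x*y^3 + 3*x^2 + x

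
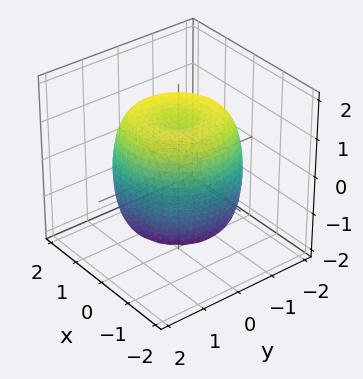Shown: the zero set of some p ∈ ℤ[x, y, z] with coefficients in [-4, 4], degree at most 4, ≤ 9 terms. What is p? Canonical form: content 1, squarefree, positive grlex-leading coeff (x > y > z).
deg p = 4.
Symmetry: the surface is invariant under rotation about z: p = q(x² + y², z).
Observable constraints: a circular section at z = -1 has radius between 1 and 2.
Solving for integer coefficients yields p as stated.

2*x^4 + 4*x^2*y^2 + 2*y^4 - 3*x^2 - 3*y^2 + 2*z^2 - 3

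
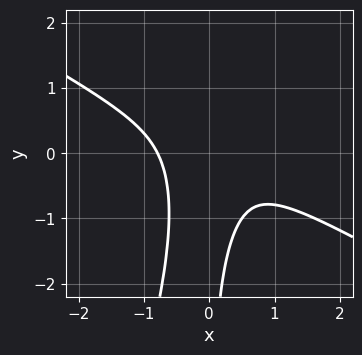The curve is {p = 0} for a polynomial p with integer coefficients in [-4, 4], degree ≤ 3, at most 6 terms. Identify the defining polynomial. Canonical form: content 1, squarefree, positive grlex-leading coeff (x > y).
2*x^3 + 3*x^2*y - x*y^2 + 1

deg p = 3. A generic line meets the curve in up to 3 points.
From the axis intercepts and sections: the curve avoids every integer y-axis point in the box.
Matching integer coefficients to the picture gives p.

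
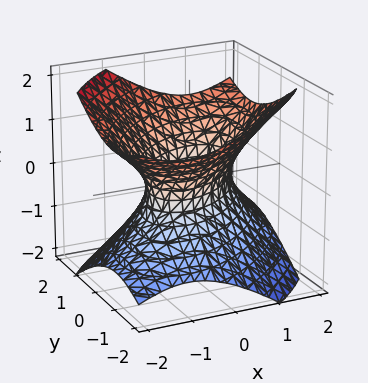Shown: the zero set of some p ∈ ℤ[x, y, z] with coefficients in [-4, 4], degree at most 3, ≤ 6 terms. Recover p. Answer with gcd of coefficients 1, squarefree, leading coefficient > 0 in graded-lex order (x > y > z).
(a) Degree: the shape is more complex than any degree-1 surface, so deg p = 2.
(b) Observable constraints: it misses every integer gridline on the z-axis; among the integer gridlines, it crosses the x-axis at x ∈ {-1, 1}; the y-axis gridline crossings are at y ∈ {-1, 1}.
(c) Together with the visible shape, these determine p as stated.

2*x^2 - 2*x*y + 2*y^2 - 3*z^2 - 2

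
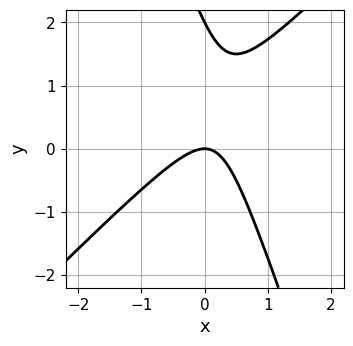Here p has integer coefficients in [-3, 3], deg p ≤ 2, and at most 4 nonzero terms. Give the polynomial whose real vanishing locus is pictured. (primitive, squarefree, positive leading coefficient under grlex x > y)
1. deg p = 2. A generic line meets the curve in up to 2 points.
2. Observable constraints: the y-axis gridline crossings are at y ∈ {0, 2}; one x-axis crossing is at x = 0.
3. Together with the visible shape, these determine p as stated.

3*x^2 - 2*x*y - y^2 + 2*y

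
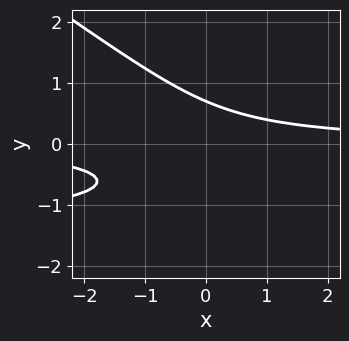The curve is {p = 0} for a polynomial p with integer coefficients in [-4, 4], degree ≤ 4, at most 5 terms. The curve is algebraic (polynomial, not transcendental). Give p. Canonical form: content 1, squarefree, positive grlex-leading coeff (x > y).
Degree: the shape is more complex than any degree-2 curve, so deg p = 3.
From the axis intercepts and sections: no x-intercept at any integer in the box.
Putting this together gives p.

2*x*y^2 + 3*y^3 + 3*x*y + 2*y^2 - 2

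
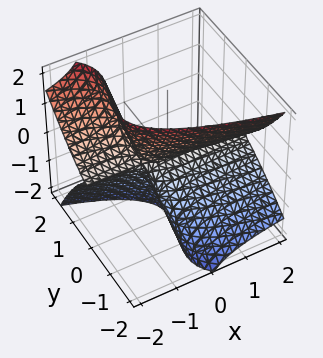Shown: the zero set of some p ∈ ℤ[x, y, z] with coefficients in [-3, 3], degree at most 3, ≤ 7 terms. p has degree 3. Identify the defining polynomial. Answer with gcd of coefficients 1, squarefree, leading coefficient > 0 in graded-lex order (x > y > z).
3*x*z^2 + 3*y^3 - 3*y^2*z + z^3 + 2*z^2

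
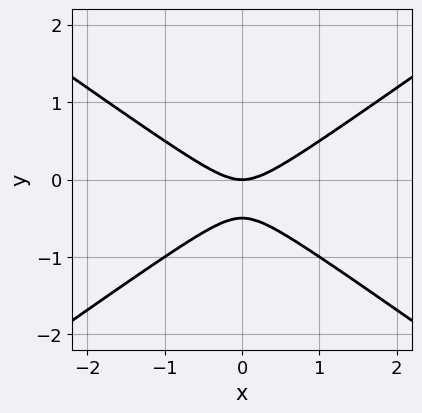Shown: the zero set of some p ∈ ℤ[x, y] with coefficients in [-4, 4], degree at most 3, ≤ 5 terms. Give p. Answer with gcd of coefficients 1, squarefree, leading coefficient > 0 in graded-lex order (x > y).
1. deg p = 2.
2. Symmetries: it's symmetric under x → −x, forcing even powers of x.
3. Reading off the gridlines: one y-axis crossing is at y = 0; it meets the x-axis at x = 0 (among the integer gridlines).
4. Together with the visible shape, these determine p as stated.

x^2 - 2*y^2 - y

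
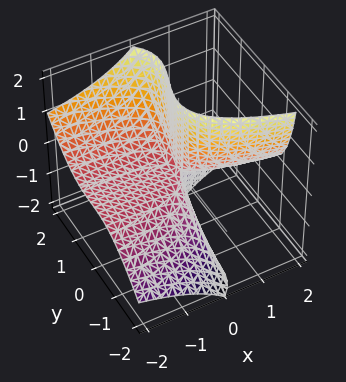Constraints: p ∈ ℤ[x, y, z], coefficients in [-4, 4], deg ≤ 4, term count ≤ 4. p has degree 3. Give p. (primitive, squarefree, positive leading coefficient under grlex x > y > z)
The degree is 3 — a generic line meets the surface in up to 3 points.
From the axis intercepts and sections: the visible x-axis segment lies entirely on the surface; it meets the y-axis at y = 0 (among the integer gridlines); every point of the z-axis in the box is on the surface.
Together with the visible shape, these determine p as stated.

y^3 - y^2*z + 2*x*z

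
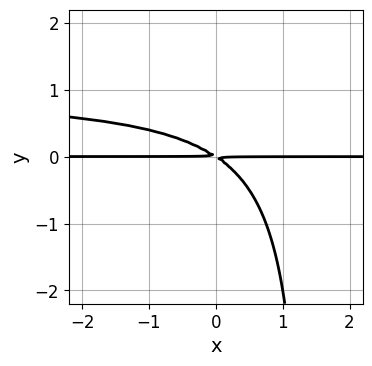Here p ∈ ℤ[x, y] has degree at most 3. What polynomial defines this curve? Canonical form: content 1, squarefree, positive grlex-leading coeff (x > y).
2*x*y^2 - 2*x*y - 3*y^2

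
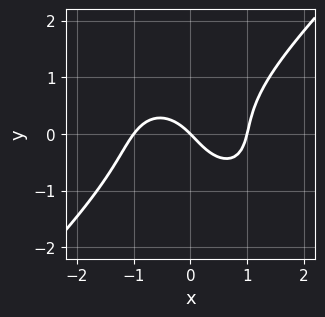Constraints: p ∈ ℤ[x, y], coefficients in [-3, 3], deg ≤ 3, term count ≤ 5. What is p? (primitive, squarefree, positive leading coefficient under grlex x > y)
2*x^3 - 2*y^3 + x*y - 2*x - 2*y

(a) deg p = 3. No degree-2 curve has this shape.
(b) Against the integer gridlines: among the integer gridlines, it crosses the x-axis at x ∈ {-1, 0, 1}; one y-axis crossing is at y = 0.
(c) Solving for integer coefficients yields p as stated.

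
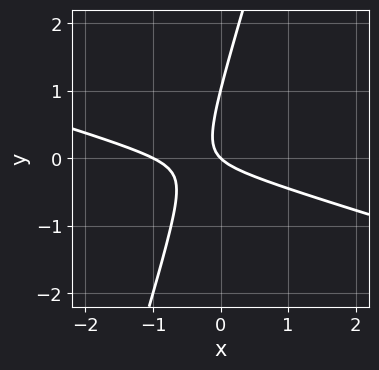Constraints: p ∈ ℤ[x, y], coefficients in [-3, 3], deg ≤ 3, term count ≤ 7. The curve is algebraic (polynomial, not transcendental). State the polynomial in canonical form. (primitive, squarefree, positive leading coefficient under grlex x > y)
(a) The degree is 2 — the shape is more complex than any degree-1 curve.
(b) Checking where it meets the axes: among the integer gridlines, it crosses the x-axis at x ∈ {-1, 0}; the y-axis gridline crossings are at y ∈ {0, 1}.
(c) Matching integer coefficients to the picture gives p.

x^2 + 3*x*y - y^2 + x + y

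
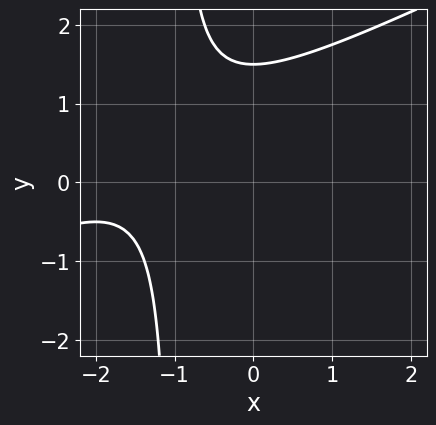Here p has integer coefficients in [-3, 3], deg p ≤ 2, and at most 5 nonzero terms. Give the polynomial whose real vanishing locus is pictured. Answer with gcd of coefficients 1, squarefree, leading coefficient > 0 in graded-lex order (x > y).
1. The degree is 2 — no degree-1 curve has this shape.
2. Observable constraints: no x-intercept at any integer in the box.
3. Together with the visible shape, these determine p as stated.

x^2 - 2*x*y + 3*x - 2*y + 3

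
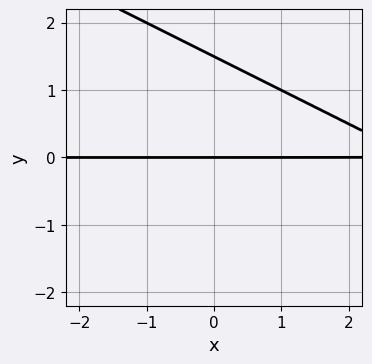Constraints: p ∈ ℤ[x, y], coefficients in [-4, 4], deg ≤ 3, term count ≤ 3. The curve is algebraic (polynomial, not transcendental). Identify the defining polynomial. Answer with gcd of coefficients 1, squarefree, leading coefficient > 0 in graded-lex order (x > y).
1. The degree is 2 — the shape is more complex than any degree-1 curve.
2. From the visible intercepts: it meets the y-axis at y = 0 (among the integer gridlines); every point of the x-axis in the box is on the curve.
3. These observations pin down the coefficients.

x*y + 2*y^2 - 3*y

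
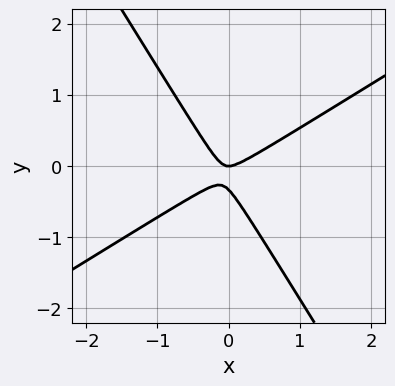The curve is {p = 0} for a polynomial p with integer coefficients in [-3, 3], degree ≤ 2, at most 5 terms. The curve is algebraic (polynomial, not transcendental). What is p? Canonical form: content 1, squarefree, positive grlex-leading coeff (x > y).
3*x^2 - 3*x*y - 3*y^2 - y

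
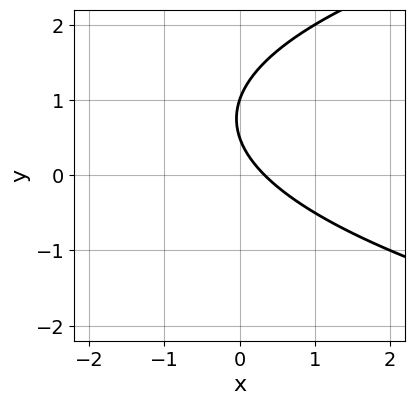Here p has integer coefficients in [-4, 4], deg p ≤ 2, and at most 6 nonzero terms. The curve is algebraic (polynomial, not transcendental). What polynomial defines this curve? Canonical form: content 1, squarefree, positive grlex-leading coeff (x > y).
First, degree: no degree-1 curve has this shape, so deg p = 2.
Next, against the integer gridlines: it meets the y-axis at y = 1 (among the integer gridlines).
Finally, solving for integer coefficients yields p as stated.

2*y^2 - 3*x - 3*y + 1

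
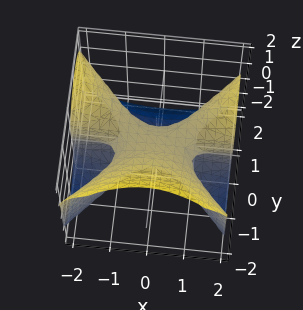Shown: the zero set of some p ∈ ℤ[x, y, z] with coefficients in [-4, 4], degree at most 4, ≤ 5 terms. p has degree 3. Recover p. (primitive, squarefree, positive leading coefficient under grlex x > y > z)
3*x^2*y - 3*y^3 - 3*z^3 - y + 2*z

1. The degree is 3 — a generic line meets the surface in up to 3 points.
2. Against the integer gridlines: every point of the x-axis in the box is on the surface; one y-axis crossing is at y = 0; it meets the z-axis at z = 0 (among the integer gridlines).
3. Matching integer coefficients to the picture gives p.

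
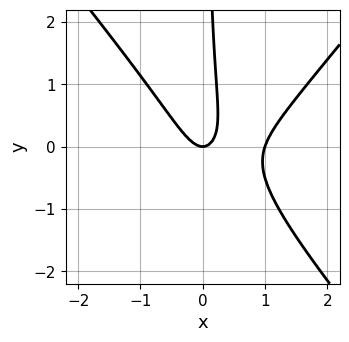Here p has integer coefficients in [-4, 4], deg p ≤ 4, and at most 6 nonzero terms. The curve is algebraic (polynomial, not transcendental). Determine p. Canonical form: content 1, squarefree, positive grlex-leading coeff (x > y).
3*x^3 - 2*x*y^2 - 3*x^2 - 2*x*y + y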